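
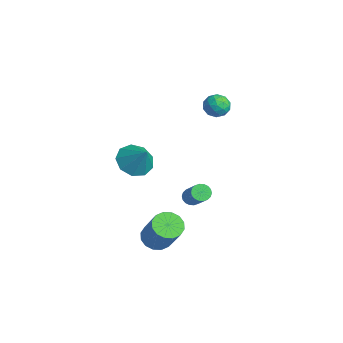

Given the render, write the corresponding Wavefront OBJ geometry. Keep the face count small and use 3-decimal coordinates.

v 2.385 -2.514 1.608
v 3.06 -2.31 1.002
v 3.235 -2.286 2.632
v 2.737 -1.783 1.153
v 2.249 -1.598 1.518
v 1.825 -1.842 1.924
v 1.663 -2.4 2.183
v 1.839 -3.012 2.173
v 2.27 -3.39 1.898
v 2.755 -3.358 1.488
v 3.067 -2.932 1.134
v 1.406 -1.085 -4.788
v 2.048 -1.108 -5.247
v 3.236 -1.018 -3.592
v 2.594 -0.995 -3.132
v 1.961 -0.71 -5.207
v 3.15 -0.621 -3.551
v 1.726 -0.413 -5.054
v 2.914 -0.323 -3.398
v 1.404 -0.296 -4.83
v 2.593 -0.206 -3.174
v 1.083 -0.39 -4.594
v 2.272 -0.3 -2.939
v 0.849 -0.67 -4.411
v 2.037 -0.581 -2.755
v 0.764 -1.062 -4.328
v 1.952 -0.972 -2.673
v 0.85 -1.459 -4.369
v 2.039 -1.37 -2.713
v 1.086 -1.757 -4.522
v 2.274 -1.667 -2.866
v 1.407 -1.874 -4.746
v 2.596 -1.784 -3.09
v 1.728 -1.78 -4.981
v 2.917 -1.69 -3.326
v 1.963 -1.499 -5.165
v 3.151 -1.41 -3.509
v -2.534 4.276 0.97
v -2.176 4.095 0.366
v -3.404 3.545 0.674
v -3.046 3.364 0.07
v -2.791 3.159 0.718
v -2.254 3.611 0.9
v -3.326 4.029 0.14
v -2.789 4.481 0.322
v -2.666 3.942 -0.148
v -2.335 3.404 0.209
v -3.245 4.236 0.831
v -2.914 3.698 1.188
v -2.279 4.25 0.694
v -3.301 3.39 0.346
v -3.152 3.27 0.727
v -2.941 3.163 0.372
v -2.324 3.965 1.008
v -2.114 3.858 0.653
v -2.476 3.308 0.86
v -3.466 3.782 0.387
v -3.256 3.675 0.032
v -2.639 4.477 0.668
v -2.428 4.37 0.313
v -3.104 4.332 0.18
v -2.356 4.053 0.037
v -2.868 3.624 -0.137
v -3.032 4.015 -0.096
v -2.716 4.281 0.011
v -2.162 3.737 0.247
v -2.673 3.308 0.073
v -2.523 3.187 0.454
v -2.207 3.453 0.561
v -2.45 3.648 -0.055
v -2.907 4.332 0.967
v -3.418 3.903 0.793
v -3.373 4.187 0.479
v -3.057 4.453 0.586
v -2.712 4.016 1.177
v -3.224 3.587 1.003
v -2.864 3.359 1.029
v -2.548 3.625 1.136
v -3.13 3.992 1.095
v -1.084 1.795 -4.46
v -0.752 1.972 -4.804
v 0.476 1.921 -3.645
v 0.144 1.745 -3.3
v -0.833 2.162 -4.71
v 0.395 2.111 -3.55
v -0.964 2.28 -4.566
v 0.265 2.229 -3.407
v -1.118 2.301 -4.401
v 0.11 2.25 -3.242
v -1.266 2.222 -4.248
v -0.038 2.171 -3.089
v -1.378 2.059 -4.137
v -0.149 2.008 -2.977
v -1.432 1.844 -4.089
v -0.203 1.793 -2.93
v -1.416 1.619 -4.115
v -0.188 1.568 -2.956
v -1.335 1.429 -4.21
v -0.107 1.378 -3.05
v -1.205 1.311 -4.353
v 0.024 1.26 -3.194
v -1.05 1.29 -4.518
v 0.178 1.239 -3.359
v -0.902 1.369 -4.671
v 0.326 1.318 -3.512
v -0.791 1.532 -4.783
v 0.438 1.481 -3.623
v -0.737 1.747 -4.83
v 0.492 1.696 -3.671
f 2 1 4
f 2 4 3
f 4 1 5
f 4 5 3
f 5 1 6
f 5 6 3
f 6 1 7
f 6 7 3
f 7 1 8
f 7 8 3
f 8 1 9
f 8 9 3
f 9 1 10
f 9 10 3
f 10 1 11
f 10 11 3
f 11 1 2
f 11 2 3
f 13 12 16
f 13 16 14
f 14 16 17
f 14 17 15
f 16 12 18
f 16 18 17
f 17 18 19
f 17 19 15
f 18 12 20
f 18 20 19
f 19 20 21
f 19 21 15
f 20 12 22
f 20 22 21
f 21 22 23
f 21 23 15
f 22 12 24
f 22 24 23
f 23 24 25
f 23 25 15
f 24 12 26
f 24 26 25
f 25 26 27
f 25 27 15
f 26 12 28
f 26 28 27
f 27 28 29
f 27 29 15
f 28 12 30
f 28 30 29
f 29 30 31
f 29 31 15
f 30 12 32
f 30 32 31
f 31 32 33
f 31 33 15
f 32 12 34
f 32 34 33
f 33 34 35
f 33 35 15
f 34 12 36
f 34 36 35
f 35 36 37
f 35 37 15
f 36 12 13
f 36 13 37
f 37 13 14
f 37 14 15
f 38 75 54
f 75 49 78
f 54 78 43
f 75 78 54
f 38 54 50
f 54 43 55
f 50 55 39
f 54 55 50
f 38 50 59
f 50 39 60
f 59 60 45
f 50 60 59
f 38 59 71
f 59 45 74
f 71 74 48
f 59 74 71
f 38 71 75
f 71 48 79
f 75 79 49
f 71 79 75
f 39 55 66
f 55 43 69
f 66 69 47
f 55 69 66
f 43 78 56
f 78 49 77
f 56 77 42
f 78 77 56
f 49 79 76
f 79 48 72
f 76 72 40
f 79 72 76
f 48 74 73
f 74 45 61
f 73 61 44
f 74 61 73
f 45 60 65
f 60 39 62
f 65 62 46
f 60 62 65
f 41 67 53
f 67 47 68
f 53 68 42
f 67 68 53
f 41 53 51
f 53 42 52
f 51 52 40
f 53 52 51
f 41 51 58
f 51 40 57
f 58 57 44
f 51 57 58
f 41 58 63
f 58 44 64
f 63 64 46
f 58 64 63
f 41 63 67
f 63 46 70
f 67 70 47
f 63 70 67
f 42 68 56
f 68 47 69
f 56 69 43
f 68 69 56
f 40 52 76
f 52 42 77
f 76 77 49
f 52 77 76
f 44 57 73
f 57 40 72
f 73 72 48
f 57 72 73
f 46 64 65
f 64 44 61
f 65 61 45
f 64 61 65
f 47 70 66
f 70 46 62
f 66 62 39
f 70 62 66
f 81 80 84
f 81 84 82
f 82 84 85
f 82 85 83
f 84 80 86
f 84 86 85
f 85 86 87
f 85 87 83
f 86 80 88
f 86 88 87
f 87 88 89
f 87 89 83
f 88 80 90
f 88 90 89
f 89 90 91
f 89 91 83
f 90 80 92
f 90 92 91
f 91 92 93
f 91 93 83
f 92 80 94
f 92 94 93
f 93 94 95
f 93 95 83
f 94 80 96
f 94 96 95
f 95 96 97
f 95 97 83
f 96 80 98
f 96 98 97
f 97 98 99
f 97 99 83
f 98 80 100
f 98 100 99
f 99 100 101
f 99 101 83
f 100 80 102
f 100 102 101
f 101 102 103
f 101 103 83
f 102 80 104
f 102 104 103
f 103 104 105
f 103 105 83
f 104 80 106
f 104 106 105
f 105 106 107
f 105 107 83
f 106 80 108
f 106 108 107
f 107 108 109
f 107 109 83
f 108 80 81
f 108 81 109
f 109 81 82
f 109 82 83



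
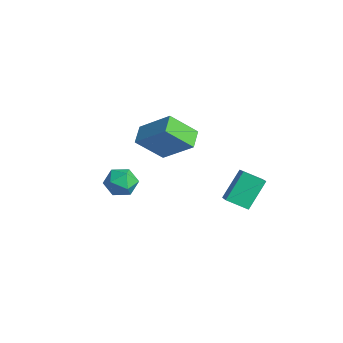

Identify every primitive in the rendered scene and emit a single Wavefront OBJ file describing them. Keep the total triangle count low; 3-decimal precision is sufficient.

v 2.303 -1.821 0.91
v 3.048 -2.232 0.675
v 2.132 -2.748 1.985
v 2.877 -3.159 1.75
v 2.911 -2.346 2.093
v 3.017 -1.773 1.429
v 2.163 -3.207 1.231
v 2.269 -2.634 0.567
v 2.962 -3.089 0.873
v 3.424 -2.556 1.406
v 1.756 -2.424 1.254
v 2.218 -1.891 1.787
v 3.513 3.534 -1.834
v 2.863 2.666 -1.298
v 3.101 4.684 -0.471
v 2.45 3.816 0.065
v 4.57 3.144 -1.185
v 3.919 2.276 -0.649
v 4.157 4.294 0.178
v 3.507 3.426 0.714
v -0.543 1.484 0.924
v -0.932 0.184 2.196
v 0.892 2.383 2.281
v 0.503 1.083 3.553
v 0.257 0.837 0.507
v -0.132 -0.463 1.779
v 1.692 1.736 1.864
v 1.303 0.436 3.136
f 1 12 6
f 1 6 2
f 1 2 8
f 1 8 11
f 1 11 12
f 2 6 10
f 6 12 5
f 12 11 3
f 11 8 7
f 8 2 9
f 4 10 5
f 4 5 3
f 4 3 7
f 4 7 9
f 4 9 10
f 5 10 6
f 3 5 12
f 7 3 11
f 9 7 8
f 10 9 2
f 14 16 13
f 17 14 13
f 13 16 15
f 15 17 13
f 14 20 16
f 18 14 17
f 18 20 14
f 16 20 15
f 19 17 15
f 15 20 19
f 19 18 17
f 20 18 19
f 22 24 21
f 25 22 21
f 21 24 23
f 23 25 21
f 22 28 24
f 26 22 25
f 26 28 22
f 24 28 23
f 27 25 23
f 23 28 27
f 27 26 25
f 28 26 27



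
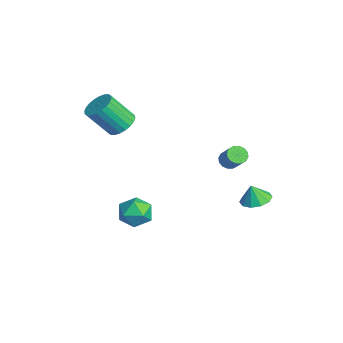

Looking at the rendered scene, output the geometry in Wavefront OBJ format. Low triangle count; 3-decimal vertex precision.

v -2.954 -2.64 0.76
v -2.554 -3.305 0.303
v -2.766 -4.504 1.864
v -3.166 -3.84 2.32
v -2.278 -3.152 0.458
v -2.49 -4.352 2.019
v -2.105 -2.922 0.658
v -2.317 -4.121 2.219
v -2.062 -2.648 0.874
v -2.273 -3.848 2.435
v -2.154 -2.374 1.073
v -2.365 -3.573 2.634
v -2.368 -2.14 1.224
v -2.579 -3.339 2.785
v -2.671 -1.982 1.304
v -2.883 -3.182 2.865
v -3.017 -1.924 1.301
v -3.229 -3.124 2.862
v -3.354 -1.976 1.216
v -3.566 -3.175 2.777
v -3.63 -2.128 1.061
v -3.842 -3.328 2.622
v -3.803 -2.359 0.861
v -4.015 -3.558 2.422
v -3.847 -2.632 0.645
v -4.058 -3.832 2.206
v -3.755 -2.907 0.446
v -3.966 -4.106 2.007
v -3.541 -3.141 0.295
v -3.752 -4.34 1.856
v -3.237 -3.298 0.215
v -3.449 -4.498 1.776
v -2.891 -3.356 0.218
v -3.103 -4.556 1.779
v -0.606 2.506 -1.377
v -0.189 2.598 -1.785
v 0.703 2.785 -0.83
v 0.286 2.694 -0.423
v -0.307 2.874 -1.729
v 0.585 3.061 -0.774
v -0.505 3.051 -1.579
v 0.387 3.239 -0.624
v -0.73 3.083 -1.375
v 0.162 3.271 -0.42
v -0.922 2.96 -1.172
v -0.03 3.148 -0.217
v -1.029 2.715 -1.023
v -0.137 2.903 -0.068
v -1.023 2.415 -0.97
v -0.131 2.602 -0.015
v -0.905 2.139 -1.026
v -0.013 2.326 -0.071
v -0.707 1.961 -1.176
v 0.185 2.149 -0.221
v -0.482 1.929 -1.38
v 0.41 2.117 -0.425
v -0.29 2.052 -1.583
v 0.602 2.24 -0.628
v -0.183 2.297 -1.732
v 0.709 2.485 -0.777
v 3.66 2.637 -1.553
v 4.36 2.159 -1.618
v 3.58 2.383 -0.547
v 4.507 2.645 -1.484
v 4.33 3.128 -1.376
v 3.898 3.423 -1.335
v 3.374 3.418 -1.378
v 2.96 3.115 -1.487
v 2.812 2.629 -1.622
v 2.989 2.146 -1.73
v 3.421 1.85 -1.77
v 3.945 1.855 -1.727
v 0.817 -2.036 -3.065
v 1.599 -2.658 -3.269
v -0.199 -3.042 -3.891
v 0.583 -3.664 -4.095
v 0.235 -3.579 -3.14
v 0.863 -2.958 -2.63
v 0.537 -2.742 -4.53
v 1.165 -2.121 -4.02
v 1.426 -3.095 -4.175
v 1.239 -3.612 -3.316
v 0.161 -2.088 -3.844
v -0.026 -2.605 -2.985
f 2 1 5
f 2 5 3
f 3 5 6
f 3 6 4
f 5 1 7
f 5 7 6
f 6 7 8
f 6 8 4
f 7 1 9
f 7 9 8
f 8 9 10
f 8 10 4
f 9 1 11
f 9 11 10
f 10 11 12
f 10 12 4
f 11 1 13
f 11 13 12
f 12 13 14
f 12 14 4
f 13 1 15
f 13 15 14
f 14 15 16
f 14 16 4
f 15 1 17
f 15 17 16
f 16 17 18
f 16 18 4
f 17 1 19
f 17 19 18
f 18 19 20
f 18 20 4
f 19 1 21
f 19 21 20
f 20 21 22
f 20 22 4
f 21 1 23
f 21 23 22
f 22 23 24
f 22 24 4
f 23 1 25
f 23 25 24
f 24 25 26
f 24 26 4
f 25 1 27
f 25 27 26
f 26 27 28
f 26 28 4
f 27 1 29
f 27 29 28
f 28 29 30
f 28 30 4
f 29 1 31
f 29 31 30
f 30 31 32
f 30 32 4
f 31 1 33
f 31 33 32
f 32 33 34
f 32 34 4
f 33 1 2
f 33 2 34
f 34 2 3
f 34 3 4
f 36 35 39
f 36 39 37
f 37 39 40
f 37 40 38
f 39 35 41
f 39 41 40
f 40 41 42
f 40 42 38
f 41 35 43
f 41 43 42
f 42 43 44
f 42 44 38
f 43 35 45
f 43 45 44
f 44 45 46
f 44 46 38
f 45 35 47
f 45 47 46
f 46 47 48
f 46 48 38
f 47 35 49
f 47 49 48
f 48 49 50
f 48 50 38
f 49 35 51
f 49 51 50
f 50 51 52
f 50 52 38
f 51 35 53
f 51 53 52
f 52 53 54
f 52 54 38
f 53 35 55
f 53 55 54
f 54 55 56
f 54 56 38
f 55 35 57
f 55 57 56
f 56 57 58
f 56 58 38
f 57 35 59
f 57 59 58
f 58 59 60
f 58 60 38
f 59 35 36
f 59 36 60
f 60 36 37
f 60 37 38
f 62 61 64
f 62 64 63
f 64 61 65
f 64 65 63
f 65 61 66
f 65 66 63
f 66 61 67
f 66 67 63
f 67 61 68
f 67 68 63
f 68 61 69
f 68 69 63
f 69 61 70
f 69 70 63
f 70 61 71
f 70 71 63
f 71 61 72
f 71 72 63
f 72 61 62
f 72 62 63
f 73 84 78
f 73 78 74
f 73 74 80
f 73 80 83
f 73 83 84
f 74 78 82
f 78 84 77
f 84 83 75
f 83 80 79
f 80 74 81
f 76 82 77
f 76 77 75
f 76 75 79
f 76 79 81
f 76 81 82
f 77 82 78
f 75 77 84
f 79 75 83
f 81 79 80
f 82 81 74



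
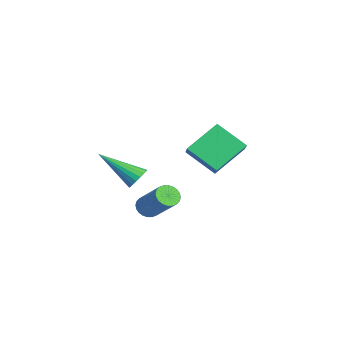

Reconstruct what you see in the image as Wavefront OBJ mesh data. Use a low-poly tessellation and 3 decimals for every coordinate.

v -1.811 1.54 -2.126
v -2.416 3.066 -0.949
v -0.902 2.735 -3.208
v -1.508 4.261 -2.031
v -0.772 1.399 -1.409
v -1.378 2.925 -0.232
v 0.136 2.594 -2.491
v -0.469 4.12 -1.314
v 2.765 -1.045 -3.147
v 3.204 -1.144 -3.543
v 4.535 -0.494 -2.229
v 4.095 -0.395 -1.833
v 3.146 -0.923 -3.594
v 4.477 -0.273 -2.279
v 3.03 -0.72 -3.576
v 4.361 -0.071 -2.262
v 2.874 -0.567 -3.494
v 4.204 0.082 -2.179
v 2.701 -0.487 -3.358
v 4.031 0.163 -2.044
v 2.537 -0.491 -3.19
v 3.868 0.158 -1.876
v 2.408 -0.58 -3.016
v 3.739 0.07 -1.702
v 2.334 -0.74 -2.862
v 3.665 -0.09 -1.548
v 2.325 -0.946 -2.751
v 3.656 -0.296 -1.437
v 2.383 -1.167 -2.701
v 3.714 -0.517 -1.386
v 2.499 -1.369 -2.718
v 3.83 -0.72 -1.404
v 2.656 -1.522 -2.801
v 3.986 -0.873 -1.486
v 2.829 -1.603 -2.936
v 4.159 -0.953 -1.622
v 2.992 -1.598 -3.104
v 4.323 -0.949 -1.79
v 3.121 -1.51 -3.278
v 4.452 -0.86 -1.964
v 3.195 -1.35 -3.432
v 4.526 -0.7 -2.118
v 3.652 -1.611 -0.923
v 4.162 -1.938 -0.992
v 2.808 -3.189 0.323
v 4.214 -1.791 -0.77
v 4.155 -1.608 -0.578
v 3.996 -1.426 -0.455
v 3.769 -1.28 -0.424
v 3.519 -1.2 -0.492
v 3.295 -1.201 -0.646
v 3.141 -1.284 -0.854
v 3.089 -1.431 -1.076
v 3.148 -1.614 -1.268
v 3.307 -1.797 -1.391
v 3.534 -1.942 -1.422
v 3.785 -2.022 -1.353
v 4.009 -2.021 -1.2
f 2 4 1
f 5 2 1
f 1 4 3
f 3 5 1
f 2 8 4
f 6 2 5
f 6 8 2
f 4 8 3
f 7 5 3
f 3 8 7
f 7 6 5
f 8 6 7
f 10 9 13
f 10 13 11
f 11 13 14
f 11 14 12
f 13 9 15
f 13 15 14
f 14 15 16
f 14 16 12
f 15 9 17
f 15 17 16
f 16 17 18
f 16 18 12
f 17 9 19
f 17 19 18
f 18 19 20
f 18 20 12
f 19 9 21
f 19 21 20
f 20 21 22
f 20 22 12
f 21 9 23
f 21 23 22
f 22 23 24
f 22 24 12
f 23 9 25
f 23 25 24
f 24 25 26
f 24 26 12
f 25 9 27
f 25 27 26
f 26 27 28
f 26 28 12
f 27 9 29
f 27 29 28
f 28 29 30
f 28 30 12
f 29 9 31
f 29 31 30
f 30 31 32
f 30 32 12
f 31 9 33
f 31 33 32
f 32 33 34
f 32 34 12
f 33 9 35
f 33 35 34
f 34 35 36
f 34 36 12
f 35 9 37
f 35 37 36
f 36 37 38
f 36 38 12
f 37 9 39
f 37 39 38
f 38 39 40
f 38 40 12
f 39 9 41
f 39 41 40
f 40 41 42
f 40 42 12
f 41 9 10
f 41 10 42
f 42 10 11
f 42 11 12
f 44 43 46
f 44 46 45
f 46 43 47
f 46 47 45
f 47 43 48
f 47 48 45
f 48 43 49
f 48 49 45
f 49 43 50
f 49 50 45
f 50 43 51
f 50 51 45
f 51 43 52
f 51 52 45
f 52 43 53
f 52 53 45
f 53 43 54
f 53 54 45
f 54 43 55
f 54 55 45
f 55 43 56
f 55 56 45
f 56 43 57
f 56 57 45
f 57 43 58
f 57 58 45
f 58 43 44
f 58 44 45



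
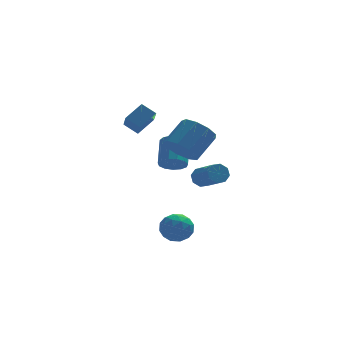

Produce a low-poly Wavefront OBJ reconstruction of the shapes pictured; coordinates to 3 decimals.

v -4.323 0.665 3.292
v -3.338 1.208 4.091
v -4.249 1.926 2.343
v -3.263 2.469 3.141
v -3.597 0.191 2.719
v -2.611 0.734 3.517
v -3.522 1.452 1.769
v -2.537 1.995 2.568
v -0.493 -1.602 -0.574
v 0.136 -1.516 -0.819
v 0.721 -3.152 0.11
v 0.093 -3.238 0.354
v 0.067 -1.28 -0.36
v 0.652 -2.916 0.569
v -0.33 -1.233 -0.027
v 0.255 -2.869 0.902
v -0.822 -1.402 -0.014
v -0.237 -3.038 0.915
v -1.121 -1.688 -0.33
v -0.536 -3.324 0.599
v -1.052 -1.924 -0.789
v -0.467 -3.56 0.14
v -0.655 -1.971 -1.122
v -0.07 -3.607 -0.193
v -0.163 -1.802 -1.135
v 0.422 -3.438 -0.206
v -2.161 -4.342 2.617
v -1.322 -4.546 1.953
v -0.179 -3.703 3.139
v -1.019 -3.498 3.803
v -1.628 -3.889 1.781
v -0.486 -3.046 2.967
v -2.184 -3.443 2
v -1.042 -2.6 3.186
v -2.73 -3.418 2.508
v -1.587 -2.575 3.694
v -3.009 -3.825 3.067
v -1.867 -2.982 4.253
v -2.892 -4.474 3.415
v -1.749 -3.63 4.601
v -2.433 -5.061 3.39
v -1.29 -4.217 4.576
v -1.847 -5.311 3.003
v -0.704 -4.468 4.189
v -1.408 -5.108 2.436
v -0.265 -4.265 3.621
v -1.844 -2.8 -4.379
v -1.237 -2.975 -3.593
v -3.103 -3.425 -3.547
v -2.496 -3.6 -2.761
v -2.73 -2.652 -3.015
v -1.953 -2.266 -3.53
v -2.387 -4.134 -3.61
v -1.61 -3.748 -4.125
v -1.573 -3.8 -3.117
v -1.785 -2.884 -2.75
v -2.555 -3.516 -4.39
v -2.767 -2.6 -4.023
v -1.43 -2.832 -4.059
v -2.91 -3.568 -3.081
v -3.048 -3.01 -3.231
v -2.691 -3.114 -2.768
v -1.851 -2.416 -4.022
v -1.494 -2.519 -3.56
v -2.372 -2.329 -3.22
v -2.846 -3.881 -3.58
v -2.489 -3.984 -3.118
v -1.649 -3.286 -4.372
v -1.292 -3.39 -3.909
v -1.968 -4.071 -3.92
v -1.27 -3.42 -3.317
v -2.01 -3.788 -2.828
v -1.947 -4.102 -3.328
v -1.489 -3.874 -3.63
v -1.395 -2.882 -3.101
v -2.135 -3.25 -2.612
v -2.273 -2.692 -2.762
v -1.816 -2.465 -3.064
v -1.592 -3.367 -2.822
v -2.205 -3.15 -4.528
v -2.945 -3.518 -4.039
v -2.524 -3.935 -4.076
v -2.067 -3.708 -4.378
v -2.33 -2.612 -4.312
v -3.07 -2.98 -3.823
v -2.851 -2.526 -3.51
v -2.393 -2.298 -3.812
v -2.748 -3.033 -4.318
v -1.554 1.493 -0.754
v -0.989 1 -0.354
v -0.641 2.394 0.874
v -1.206 2.887 0.474
v -0.746 1.237 -0.692
v -0.398 2.63 0.536
v -0.759 1.555 -1.049
v -0.411 2.949 0.179
v -1.025 1.854 -1.313
v -0.677 3.248 -0.085
v -1.459 2.038 -1.399
v -1.111 3.432 -0.171
v -1.922 2.049 -1.281
v -1.575 3.443 -0.053
v -2.269 1.884 -0.995
v -1.921 3.278 0.233
v -2.389 1.594 -0.633
v -2.041 2.988 0.596
v -2.244 1.273 -0.309
v -1.896 2.667 0.919
v -1.879 1.021 -0.126
v -1.531 2.415 1.102
v -1.412 0.919 -0.143
v -1.064 2.313 1.085
f 2 4 1
f 5 2 1
f 1 4 3
f 3 5 1
f 2 8 4
f 6 2 5
f 6 8 2
f 4 8 3
f 7 5 3
f 3 8 7
f 7 6 5
f 8 6 7
f 10 9 13
f 10 13 11
f 11 13 14
f 11 14 12
f 13 9 15
f 13 15 14
f 14 15 16
f 14 16 12
f 15 9 17
f 15 17 16
f 16 17 18
f 16 18 12
f 17 9 19
f 17 19 18
f 18 19 20
f 18 20 12
f 19 9 21
f 19 21 20
f 20 21 22
f 20 22 12
f 21 9 23
f 21 23 22
f 22 23 24
f 22 24 12
f 23 9 25
f 23 25 24
f 24 25 26
f 24 26 12
f 25 9 10
f 25 10 26
f 26 10 11
f 26 11 12
f 28 27 31
f 28 31 29
f 29 31 32
f 29 32 30
f 31 27 33
f 31 33 32
f 32 33 34
f 32 34 30
f 33 27 35
f 33 35 34
f 34 35 36
f 34 36 30
f 35 27 37
f 35 37 36
f 36 37 38
f 36 38 30
f 37 27 39
f 37 39 38
f 38 39 40
f 38 40 30
f 39 27 41
f 39 41 40
f 40 41 42
f 40 42 30
f 41 27 43
f 41 43 42
f 42 43 44
f 42 44 30
f 43 27 45
f 43 45 44
f 44 45 46
f 44 46 30
f 45 27 28
f 45 28 46
f 46 28 29
f 46 29 30
f 47 84 63
f 84 58 87
f 63 87 52
f 84 87 63
f 47 63 59
f 63 52 64
f 59 64 48
f 63 64 59
f 47 59 68
f 59 48 69
f 68 69 54
f 59 69 68
f 47 68 80
f 68 54 83
f 80 83 57
f 68 83 80
f 47 80 84
f 80 57 88
f 84 88 58
f 80 88 84
f 48 64 75
f 64 52 78
f 75 78 56
f 64 78 75
f 52 87 65
f 87 58 86
f 65 86 51
f 87 86 65
f 58 88 85
f 88 57 81
f 85 81 49
f 88 81 85
f 57 83 82
f 83 54 70
f 82 70 53
f 83 70 82
f 54 69 74
f 69 48 71
f 74 71 55
f 69 71 74
f 50 76 62
f 76 56 77
f 62 77 51
f 76 77 62
f 50 62 60
f 62 51 61
f 60 61 49
f 62 61 60
f 50 60 67
f 60 49 66
f 67 66 53
f 60 66 67
f 50 67 72
f 67 53 73
f 72 73 55
f 67 73 72
f 50 72 76
f 72 55 79
f 76 79 56
f 72 79 76
f 51 77 65
f 77 56 78
f 65 78 52
f 77 78 65
f 49 61 85
f 61 51 86
f 85 86 58
f 61 86 85
f 53 66 82
f 66 49 81
f 82 81 57
f 66 81 82
f 55 73 74
f 73 53 70
f 74 70 54
f 73 70 74
f 56 79 75
f 79 55 71
f 75 71 48
f 79 71 75
f 90 89 93
f 90 93 91
f 91 93 94
f 91 94 92
f 93 89 95
f 93 95 94
f 94 95 96
f 94 96 92
f 95 89 97
f 95 97 96
f 96 97 98
f 96 98 92
f 97 89 99
f 97 99 98
f 98 99 100
f 98 100 92
f 99 89 101
f 99 101 100
f 100 101 102
f 100 102 92
f 101 89 103
f 101 103 102
f 102 103 104
f 102 104 92
f 103 89 105
f 103 105 104
f 104 105 106
f 104 106 92
f 105 89 107
f 105 107 106
f 106 107 108
f 106 108 92
f 107 89 109
f 107 109 108
f 108 109 110
f 108 110 92
f 109 89 111
f 109 111 110
f 110 111 112
f 110 112 92
f 111 89 90
f 111 90 112
f 112 90 91
f 112 91 92



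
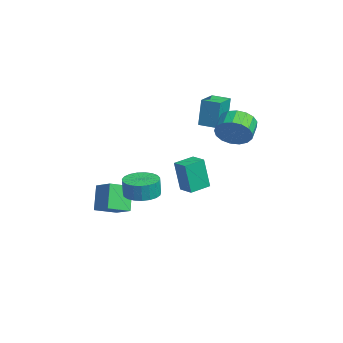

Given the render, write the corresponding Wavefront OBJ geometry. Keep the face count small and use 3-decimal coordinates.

v 1.293 0.61 -0.243
v 1.188 0.305 1.64
v 0.811 1.731 -0.088
v 0.706 1.426 1.795
v 2.174 0.974 -0.135
v 2.069 0.669 1.748
v 1.692 2.095 0.02
v 1.587 1.79 1.903
v 1.711 3.314 3.693
v 2.256 3.577 4.514
v 1.334 4.069 4.969
v 0.789 3.806 4.147
v 2.31 3.956 4.212
v 1.387 4.448 4.667
v 2.226 4.189 3.791
v 1.304 4.681 4.246
v 2.025 4.221 3.347
v 1.102 4.713 3.802
v 1.751 4.046 2.983
v 0.829 4.537 3.438
v 1.469 3.702 2.781
v 0.546 4.194 3.236
v 1.242 3.27 2.788
v 0.319 3.762 3.243
v 1.122 2.848 3.002
v 0.2 3.34 3.457
v 1.138 2.533 3.375
v 0.215 3.025 3.829
v 1.285 2.396 3.82
v 0.362 2.888 4.275
v 1.529 2.47 4.236
v 0.607 2.962 4.691
v 1.815 2.737 4.528
v 0.893 3.229 4.982
v 2.078 3.137 4.628
v 1.155 3.629 5.083
v -1.783 2.306 3.047
v -1.87 2.489 4.815
v -2.914 3.168 2.901
v -3.002 3.352 4.67
v -1.118 3.168 2.99
v -1.206 3.352 4.759
v -2.25 4.031 2.845
v -2.337 4.214 4.613
v 2.403 -1.64 0.157
v 3.187 -2.206 0.085
v 3.242 -2.266 1.152
v 2.457 -1.7 1.223
v 3.35 -1.838 0.097
v 3.405 -1.897 1.164
v 3.35 -1.435 0.119
v 3.405 -1.494 1.186
v 3.186 -1.068 0.148
v 3.24 -1.127 1.215
v 2.886 -0.8 0.178
v 2.941 -0.859 1.245
v 2.503 -0.677 0.205
v 2.557 -0.736 1.272
v 2.102 -0.721 0.223
v 2.157 -0.78 1.29
v 1.753 -0.923 0.23
v 1.808 -0.983 1.297
v 1.517 -1.25 0.224
v 1.572 -1.309 1.291
v 1.434 -1.644 0.206
v 1.489 -1.704 1.273
v 1.518 -2.038 0.18
v 1.573 -2.097 1.247
v 1.755 -2.363 0.15
v 1.81 -2.422 1.217
v 2.105 -2.563 0.121
v 2.159 -2.622 1.188
v 2.505 -2.603 0.098
v 2.56 -2.662 1.165
v 2.888 -2.477 0.085
v 2.943 -2.536 1.152
v -2.749 -3.2 -3.204
v -3.638 -2.9 -1.775
v -3.118 -1.902 -3.706
v -4.007 -1.602 -2.277
v -1.633 -2.658 -2.623
v -2.522 -2.358 -1.194
v -2.002 -1.36 -3.125
v -2.891 -1.06 -1.696
f 2 4 1
f 5 2 1
f 1 4 3
f 3 5 1
f 2 8 4
f 6 2 5
f 6 8 2
f 4 8 3
f 7 5 3
f 3 8 7
f 7 6 5
f 8 6 7
f 10 9 13
f 10 13 11
f 11 13 14
f 11 14 12
f 13 9 15
f 13 15 14
f 14 15 16
f 14 16 12
f 15 9 17
f 15 17 16
f 16 17 18
f 16 18 12
f 17 9 19
f 17 19 18
f 18 19 20
f 18 20 12
f 19 9 21
f 19 21 20
f 20 21 22
f 20 22 12
f 21 9 23
f 21 23 22
f 22 23 24
f 22 24 12
f 23 9 25
f 23 25 24
f 24 25 26
f 24 26 12
f 25 9 27
f 25 27 26
f 26 27 28
f 26 28 12
f 27 9 29
f 27 29 28
f 28 29 30
f 28 30 12
f 29 9 31
f 29 31 30
f 30 31 32
f 30 32 12
f 31 9 33
f 31 33 32
f 32 33 34
f 32 34 12
f 33 9 35
f 33 35 34
f 34 35 36
f 34 36 12
f 35 9 10
f 35 10 36
f 36 10 11
f 36 11 12
f 38 40 37
f 41 38 37
f 37 40 39
f 39 41 37
f 38 44 40
f 42 38 41
f 42 44 38
f 40 44 39
f 43 41 39
f 39 44 43
f 43 42 41
f 44 42 43
f 46 45 49
f 46 49 47
f 47 49 50
f 47 50 48
f 49 45 51
f 49 51 50
f 50 51 52
f 50 52 48
f 51 45 53
f 51 53 52
f 52 53 54
f 52 54 48
f 53 45 55
f 53 55 54
f 54 55 56
f 54 56 48
f 55 45 57
f 55 57 56
f 56 57 58
f 56 58 48
f 57 45 59
f 57 59 58
f 58 59 60
f 58 60 48
f 59 45 61
f 59 61 60
f 60 61 62
f 60 62 48
f 61 45 63
f 61 63 62
f 62 63 64
f 62 64 48
f 63 45 65
f 63 65 64
f 64 65 66
f 64 66 48
f 65 45 67
f 65 67 66
f 66 67 68
f 66 68 48
f 67 45 69
f 67 69 68
f 68 69 70
f 68 70 48
f 69 45 71
f 69 71 70
f 70 71 72
f 70 72 48
f 71 45 73
f 71 73 72
f 72 73 74
f 72 74 48
f 73 45 75
f 73 75 74
f 74 75 76
f 74 76 48
f 75 45 46
f 75 46 76
f 76 46 47
f 76 47 48
f 78 80 77
f 81 78 77
f 77 80 79
f 79 81 77
f 78 84 80
f 82 78 81
f 82 84 78
f 80 84 79
f 83 81 79
f 79 84 83
f 83 82 81
f 84 82 83



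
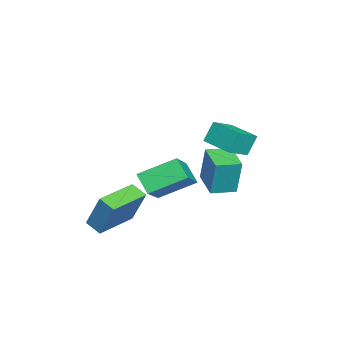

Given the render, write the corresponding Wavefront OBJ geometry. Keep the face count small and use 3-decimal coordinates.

v 0.167 0.314 1.569
v -0.204 0.667 2.553
v -0.767 0.965 0.983
v -1.138 1.318 1.968
v 1.098 1.562 1.472
v 0.727 1.915 2.457
v 0.164 2.213 0.887
v -0.207 2.566 1.871
v -2.991 -2.826 -2.811
v -1.254 -2.928 -1.582
v -3.527 -1.122 -1.912
v -1.789 -1.224 -0.684
v -2.371 -2.196 -3.636
v -0.633 -2.298 -2.408
v -2.906 -0.492 -2.738
v -1.169 -0.594 -1.509
v -1.121 -3.727 -3.745
v -0.702 -3.002 -1.929
v -0.727 -3.021 -4.118
v -0.308 -2.296 -2.302
v 0.728 -4.764 -3.758
v 1.147 -4.039 -1.942
v 1.122 -4.058 -4.131
v 1.541 -3.333 -2.315
v -0.847 -0.008 -1.215
v -0.665 0.248 0.598
v -1.407 1.038 -1.306
v -1.226 1.294 0.506
v 0.486 0.686 -1.446
v 0.667 0.942 0.366
v -0.075 1.732 -1.538
v 0.107 1.988 0.275
f 2 4 1
f 5 2 1
f 1 4 3
f 3 5 1
f 2 8 4
f 6 2 5
f 6 8 2
f 4 8 3
f 7 5 3
f 3 8 7
f 7 6 5
f 8 6 7
f 10 12 9
f 13 10 9
f 9 12 11
f 11 13 9
f 10 16 12
f 14 10 13
f 14 16 10
f 12 16 11
f 15 13 11
f 11 16 15
f 15 14 13
f 16 14 15
f 18 20 17
f 21 18 17
f 17 20 19
f 19 21 17
f 18 24 20
f 22 18 21
f 22 24 18
f 20 24 19
f 23 21 19
f 19 24 23
f 23 22 21
f 24 22 23
f 26 28 25
f 29 26 25
f 25 28 27
f 27 29 25
f 26 32 28
f 30 26 29
f 30 32 26
f 28 32 27
f 31 29 27
f 27 32 31
f 31 30 29
f 32 30 31



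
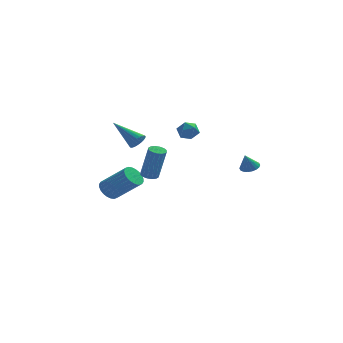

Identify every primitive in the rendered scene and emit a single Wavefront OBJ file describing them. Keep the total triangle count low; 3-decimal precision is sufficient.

v -2.64 -0.279 0.559
v -2.254 -0.198 1.011
v -4.12 0.639 1.661
v -2.223 -0.001 0.888
v -2.255 0.154 0.715
v -2.347 0.243 0.519
v -2.483 0.252 0.329
v -2.643 0.181 0.173
v -2.802 0.039 0.077
v -2.937 -0.151 0.054
v -3.027 -0.36 0.108
v -3.058 -0.557 0.23
v -3.025 -0.712 0.403
v -2.934 -0.8 0.599
v -2.798 -0.81 0.79
v -2.638 -0.738 0.945
v -2.478 -0.597 1.041
v -2.344 -0.407 1.065
v -1.704 -3.612 -0.735
v -1.313 -3.929 -0.866
v -0.846 -4.185 1.144
v -1.236 -3.868 1.275
v -1.204 -3.683 -0.86
v -0.737 -3.939 1.15
v -1.229 -3.418 -0.821
v -0.762 -3.674 1.19
v -1.381 -3.205 -0.758
v -0.914 -3.461 1.252
v -1.619 -3.101 -0.69
v -1.152 -3.357 1.321
v -1.881 -3.134 -0.633
v -1.413 -3.39 1.377
v -2.094 -3.295 -0.604
v -1.627 -3.551 1.406
v -2.203 -3.541 -0.61
v -1.736 -3.797 1.4
v -2.178 -3.806 -0.65
v -1.711 -4.062 1.361
v -2.026 -4.019 -0.712
v -1.559 -4.275 1.298
v -1.788 -4.123 -0.781
v -1.321 -4.379 1.23
v -1.527 -4.09 -0.837
v -1.059 -4.346 1.173
v -0.114 -0.975 1.476
v 0.531 -0.793 1.657
v -0.011 -1.927 2.063
v 0.634 -1.745 2.244
v 0.091 -1.395 2.497
v 0.027 -0.807 2.134
v 0.493 -1.913 1.586
v 0.429 -1.325 1.223
v 0.906 -1.373 1.725
v 0.657 -1.053 2.288
v -0.137 -1.667 1.432
v -0.386 -1.347 1.995
v 3.665 -0.287 -1.219
v 4.245 -0.313 -1.067
v 3.395 -0.593 -0.241
v 4.179 -0.061 -1.006
v 4.011 0.146 -0.988
v 3.774 0.267 -1.016
v 3.516 0.278 -1.084
v 3.288 0.177 -1.178
v 3.134 -0.015 -1.281
v 3.086 -0.262 -1.372
v 3.152 -0.513 -1.432
v 3.32 -0.72 -1.45
v 3.556 -0.841 -1.422
v 3.814 -0.852 -1.355
v 4.043 -0.752 -1.26
v 4.197 -0.559 -1.157
v -4.663 2.884 -4.543
v -4.26 3.51 -4.741
v -2.714 2.961 -3.336
v -3.117 2.336 -3.137
v -4.427 3.617 -4.516
v -2.882 3.068 -3.11
v -4.63 3.612 -4.294
v -3.084 3.064 -2.889
v -4.838 3.497 -4.111
v -3.292 2.949 -2.705
v -5.02 3.288 -3.993
v -3.474 2.74 -2.587
v -5.146 3.018 -3.958
v -3.6 2.47 -2.553
v -5.2 2.728 -4.013
v -3.654 2.179 -2.608
v -5.171 2.461 -4.149
v -3.625 1.912 -2.743
v -5.066 2.259 -4.344
v -3.52 1.71 -2.939
v -4.898 2.152 -4.57
v -3.353 1.603 -3.164
v -4.696 2.156 -4.791
v -3.15 1.608 -3.386
v -4.488 2.271 -4.975
v -2.942 1.723 -3.569
v -4.306 2.48 -5.093
v -2.76 1.932 -3.687
v -4.18 2.75 -5.127
v -2.634 2.202 -3.722
v -4.126 3.041 -5.072
v -2.58 2.492 -3.667
v -4.155 3.308 -4.937
v -2.609 2.759 -3.531
f 2 1 4
f 2 4 3
f 4 1 5
f 4 5 3
f 5 1 6
f 5 6 3
f 6 1 7
f 6 7 3
f 7 1 8
f 7 8 3
f 8 1 9
f 8 9 3
f 9 1 10
f 9 10 3
f 10 1 11
f 10 11 3
f 11 1 12
f 11 12 3
f 12 1 13
f 12 13 3
f 13 1 14
f 13 14 3
f 14 1 15
f 14 15 3
f 15 1 16
f 15 16 3
f 16 1 17
f 16 17 3
f 17 1 18
f 17 18 3
f 18 1 2
f 18 2 3
f 20 19 23
f 20 23 21
f 21 23 24
f 21 24 22
f 23 19 25
f 23 25 24
f 24 25 26
f 24 26 22
f 25 19 27
f 25 27 26
f 26 27 28
f 26 28 22
f 27 19 29
f 27 29 28
f 28 29 30
f 28 30 22
f 29 19 31
f 29 31 30
f 30 31 32
f 30 32 22
f 31 19 33
f 31 33 32
f 32 33 34
f 32 34 22
f 33 19 35
f 33 35 34
f 34 35 36
f 34 36 22
f 35 19 37
f 35 37 36
f 36 37 38
f 36 38 22
f 37 19 39
f 37 39 38
f 38 39 40
f 38 40 22
f 39 19 41
f 39 41 40
f 40 41 42
f 40 42 22
f 41 19 43
f 41 43 42
f 42 43 44
f 42 44 22
f 43 19 20
f 43 20 44
f 44 20 21
f 44 21 22
f 45 56 50
f 45 50 46
f 45 46 52
f 45 52 55
f 45 55 56
f 46 50 54
f 50 56 49
f 56 55 47
f 55 52 51
f 52 46 53
f 48 54 49
f 48 49 47
f 48 47 51
f 48 51 53
f 48 53 54
f 49 54 50
f 47 49 56
f 51 47 55
f 53 51 52
f 54 53 46
f 58 57 60
f 58 60 59
f 60 57 61
f 60 61 59
f 61 57 62
f 61 62 59
f 62 57 63
f 62 63 59
f 63 57 64
f 63 64 59
f 64 57 65
f 64 65 59
f 65 57 66
f 65 66 59
f 66 57 67
f 66 67 59
f 67 57 68
f 67 68 59
f 68 57 69
f 68 69 59
f 69 57 70
f 69 70 59
f 70 57 71
f 70 71 59
f 71 57 72
f 71 72 59
f 72 57 58
f 72 58 59
f 74 73 77
f 74 77 75
f 75 77 78
f 75 78 76
f 77 73 79
f 77 79 78
f 78 79 80
f 78 80 76
f 79 73 81
f 79 81 80
f 80 81 82
f 80 82 76
f 81 73 83
f 81 83 82
f 82 83 84
f 82 84 76
f 83 73 85
f 83 85 84
f 84 85 86
f 84 86 76
f 85 73 87
f 85 87 86
f 86 87 88
f 86 88 76
f 87 73 89
f 87 89 88
f 88 89 90
f 88 90 76
f 89 73 91
f 89 91 90
f 90 91 92
f 90 92 76
f 91 73 93
f 91 93 92
f 92 93 94
f 92 94 76
f 93 73 95
f 93 95 94
f 94 95 96
f 94 96 76
f 95 73 97
f 95 97 96
f 96 97 98
f 96 98 76
f 97 73 99
f 97 99 98
f 98 99 100
f 98 100 76
f 99 73 101
f 99 101 100
f 100 101 102
f 100 102 76
f 101 73 103
f 101 103 102
f 102 103 104
f 102 104 76
f 103 73 105
f 103 105 104
f 104 105 106
f 104 106 76
f 105 73 74
f 105 74 106
f 106 74 75
f 106 75 76



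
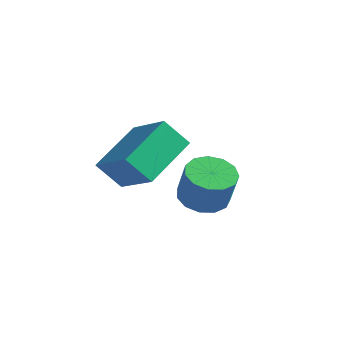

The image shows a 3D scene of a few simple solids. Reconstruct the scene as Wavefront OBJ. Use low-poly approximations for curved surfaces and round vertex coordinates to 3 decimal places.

v 0.874 0.314 -3.049
v 0.985 2.277 -2.255
v -0.693 0.856 -4.168
v -0.582 2.818 -3.374
v 1.642 0.642 -3.966
v 1.753 2.604 -3.172
v 0.075 1.183 -5.085
v 0.186 3.146 -4.291
v 3.357 0.939 -4.143
v 4.037 1.425 -4.297
v 4.423 1.287 -3.032
v 3.743 0.801 -2.877
v 3.687 1.722 -4.158
v 4.074 1.584 -2.893
v 3.233 1.77 -4.014
v 3.619 1.632 -2.749
v 2.818 1.554 -3.911
v 3.204 1.416 -2.646
v 2.574 1.143 -3.881
v 2.961 1.005 -2.616
v 2.579 0.667 -3.935
v 2.965 0.529 -2.669
v 2.83 0.277 -4.054
v 3.217 0.14 -2.789
v 3.249 0.098 -4.201
v 3.636 -0.04 -2.936
v 3.702 0.185 -4.33
v 4.089 0.047 -3.065
v 4.045 0.512 -4.399
v 4.432 0.374 -3.134
v 4.17 0.974 -4.387
v 4.556 0.836 -3.122
f 2 4 1
f 5 2 1
f 1 4 3
f 3 5 1
f 2 8 4
f 6 2 5
f 6 8 2
f 4 8 3
f 7 5 3
f 3 8 7
f 7 6 5
f 8 6 7
f 10 9 13
f 10 13 11
f 11 13 14
f 11 14 12
f 13 9 15
f 13 15 14
f 14 15 16
f 14 16 12
f 15 9 17
f 15 17 16
f 16 17 18
f 16 18 12
f 17 9 19
f 17 19 18
f 18 19 20
f 18 20 12
f 19 9 21
f 19 21 20
f 20 21 22
f 20 22 12
f 21 9 23
f 21 23 22
f 22 23 24
f 22 24 12
f 23 9 25
f 23 25 24
f 24 25 26
f 24 26 12
f 25 9 27
f 25 27 26
f 26 27 28
f 26 28 12
f 27 9 29
f 27 29 28
f 28 29 30
f 28 30 12
f 29 9 31
f 29 31 30
f 30 31 32
f 30 32 12
f 31 9 10
f 31 10 32
f 32 10 11
f 32 11 12



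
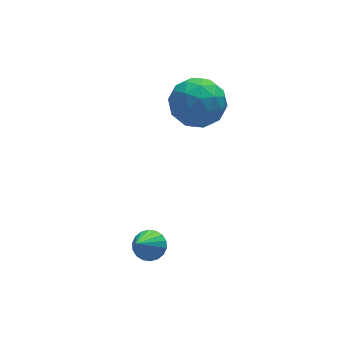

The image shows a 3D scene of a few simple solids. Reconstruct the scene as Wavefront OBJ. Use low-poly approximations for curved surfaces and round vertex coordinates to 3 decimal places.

v -1.078 -1.619 -4.505
v -0.568 -1.527 -4.184
v -1.942 -2.661 -2.835
v -0.717 -1.308 -4.125
v -0.938 -1.151 -4.141
v -1.186 -1.086 -4.229
v -1.413 -1.127 -4.372
v -1.574 -1.266 -4.542
v -1.636 -1.474 -4.704
v -1.588 -1.712 -4.827
v -1.439 -1.931 -4.886
v -1.218 -2.088 -4.87
v -0.97 -2.152 -4.782
v -0.743 -2.111 -4.639
v -0.582 -1.973 -4.469
v -0.52 -1.764 -4.307
v 2.009 3.127 -0.967
v 3.005 2.67 -1.101
v 1.255 1.51 -1.059
v 2.251 1.053 -1.193
v 1.976 1.503 -0.223
v 2.441 2.503 -0.166
v 1.819 1.677 -1.994
v 2.284 2.677 -1.937
v 2.887 1.774 -1.735
v 2.984 1.667 -0.641
v 1.276 2.513 -1.519
v 1.373 2.406 -0.425
v 2.573 3.04 -1.026
v 1.687 1.14 -1.134
v 1.525 1.404 -0.564
v 2.11 1.136 -0.643
v 2.242 2.942 -0.477
v 2.827 2.673 -0.555
v 2.222 1.988 -0.039
v 1.433 1.507 -1.605
v 2.018 1.238 -1.683
v 2.15 3.044 -1.517
v 2.735 2.776 -1.596
v 2.038 2.192 -2.121
v 3.09 2.245 -1.477
v 2.646 1.295 -1.531
v 2.392 1.662 -2.002
v 2.666 2.249 -1.969
v 3.147 2.182 -0.834
v 2.703 1.232 -0.888
v 2.541 1.496 -0.318
v 2.815 2.084 -0.285
v 3.077 1.655 -1.207
v 1.557 2.948 -1.272
v 1.113 1.998 -1.326
v 1.445 2.096 -1.875
v 1.719 2.684 -1.842
v 1.614 2.885 -0.629
v 1.17 1.935 -0.683
v 1.594 1.931 -0.191
v 1.868 2.518 -0.158
v 1.183 2.525 -0.953
f 2 1 4
f 2 4 3
f 4 1 5
f 4 5 3
f 5 1 6
f 5 6 3
f 6 1 7
f 6 7 3
f 7 1 8
f 7 8 3
f 8 1 9
f 8 9 3
f 9 1 10
f 9 10 3
f 10 1 11
f 10 11 3
f 11 1 12
f 11 12 3
f 12 1 13
f 12 13 3
f 13 1 14
f 13 14 3
f 14 1 15
f 14 15 3
f 15 1 16
f 15 16 3
f 16 1 2
f 16 2 3
f 17 54 33
f 54 28 57
f 33 57 22
f 54 57 33
f 17 33 29
f 33 22 34
f 29 34 18
f 33 34 29
f 17 29 38
f 29 18 39
f 38 39 24
f 29 39 38
f 17 38 50
f 38 24 53
f 50 53 27
f 38 53 50
f 17 50 54
f 50 27 58
f 54 58 28
f 50 58 54
f 18 34 45
f 34 22 48
f 45 48 26
f 34 48 45
f 22 57 35
f 57 28 56
f 35 56 21
f 57 56 35
f 28 58 55
f 58 27 51
f 55 51 19
f 58 51 55
f 27 53 52
f 53 24 40
f 52 40 23
f 53 40 52
f 24 39 44
f 39 18 41
f 44 41 25
f 39 41 44
f 20 46 32
f 46 26 47
f 32 47 21
f 46 47 32
f 20 32 30
f 32 21 31
f 30 31 19
f 32 31 30
f 20 30 37
f 30 19 36
f 37 36 23
f 30 36 37
f 20 37 42
f 37 23 43
f 42 43 25
f 37 43 42
f 20 42 46
f 42 25 49
f 46 49 26
f 42 49 46
f 21 47 35
f 47 26 48
f 35 48 22
f 47 48 35
f 19 31 55
f 31 21 56
f 55 56 28
f 31 56 55
f 23 36 52
f 36 19 51
f 52 51 27
f 36 51 52
f 25 43 44
f 43 23 40
f 44 40 24
f 43 40 44
f 26 49 45
f 49 25 41
f 45 41 18
f 49 41 45



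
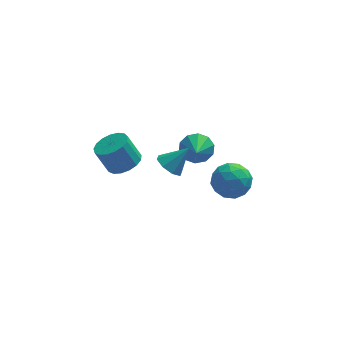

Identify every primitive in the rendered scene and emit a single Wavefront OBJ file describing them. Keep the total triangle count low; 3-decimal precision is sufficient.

v -1.7 0.702 1.114
v -1.298 0.221 0.852
v -0.86 0.898 2.046
v -1.195 0.693 0.66
v -1.388 1.171 0.734
v -1.764 1.374 1.031
v -2.103 1.183 1.377
v -2.206 0.711 1.569
v -2.013 0.233 1.495
v -1.637 0.03 1.198
v -0.405 2.536 0.484
v 0.119 2.782 0.976
v -0.515 1.464 1.136
v -0.302 2.92 1.132
v -0.763 2.911 1.04
v -1.087 2.759 0.735
v -1.15 2.522 0.335
v -0.929 2.29 -0.009
v -0.508 2.152 -0.164
v -0.047 2.161 -0.072
v 0.277 2.313 0.232
v 0.34 2.55 0.633
v 0.622 3.38 -2.201
v 1.574 3.419 -2.108
v 0.646 1.881 -1.812
v 1.598 1.92 -1.719
v 1.037 2.379 -1.094
v 1.022 3.305 -1.335
v 1.198 1.995 -2.585
v 1.183 2.921 -2.826
v 1.93 2.563 -2.346
v 1.83 2.8 -1.424
v 0.39 2.5 -2.496
v 0.29 2.737 -1.574
v 1.096 3.531 -2.188
v 1.124 1.769 -1.732
v 0.794 2.039 -1.364
v 1.354 2.062 -1.31
v 0.772 3.464 -1.734
v 1.331 3.487 -1.679
v 1.015 2.876 -1.084
v 0.889 1.813 -2.241
v 1.448 1.836 -2.186
v 0.866 3.238 -2.61
v 1.426 3.261 -2.556
v 1.205 2.424 -2.836
v 1.864 3.051 -2.274
v 1.878 2.17 -2.045
v 1.643 2.214 -2.554
v 1.635 2.758 -2.696
v 1.806 3.19 -1.732
v 1.82 2.309 -1.504
v 1.49 2.579 -1.136
v 1.482 3.123 -1.277
v 2.015 2.687 -1.872
v 0.4 2.991 -2.416
v 0.414 2.11 -2.188
v 0.738 2.177 -2.643
v 0.73 2.721 -2.784
v 0.342 3.13 -1.875
v 0.356 2.249 -1.646
v 0.585 2.542 -1.224
v 0.577 3.086 -1.366
v 0.205 2.613 -2.048
v -3.59 -0.534 2.618
v -3.145 -1.081 2.901
v -3.664 -0.932 4.006
v -4.11 -0.386 3.722
v -2.951 -0.777 2.951
v -3.471 -0.628 4.056
v -2.905 -0.417 2.924
v -3.425 -0.268 4.029
v -3.015 -0.084 2.828
v -3.535 0.065 3.932
v -3.257 0.146 2.683
v -3.777 0.294 3.788
v -3.575 0.22 2.523
v -4.095 0.368 3.628
v -3.897 0.121 2.385
v -4.417 0.27 3.49
v -4.148 -0.128 2.3
v -4.668 0.021 3.405
v -4.272 -0.47 2.288
v -4.792 -0.321 3.393
v -4.239 -0.827 2.351
v -4.759 -0.678 3.456
v -4.058 -1.116 2.476
v -4.578 -0.968 3.581
v -3.769 -1.273 2.633
v -4.289 -1.124 3.737
v -3.44 -1.26 2.786
v -3.96 -1.111 3.891
f 2 1 4
f 2 4 3
f 4 1 5
f 4 5 3
f 5 1 6
f 5 6 3
f 6 1 7
f 6 7 3
f 7 1 8
f 7 8 3
f 8 1 9
f 8 9 3
f 9 1 10
f 9 10 3
f 10 1 2
f 10 2 3
f 12 11 14
f 12 14 13
f 14 11 15
f 14 15 13
f 15 11 16
f 15 16 13
f 16 11 17
f 16 17 13
f 17 11 18
f 17 18 13
f 18 11 19
f 18 19 13
f 19 11 20
f 19 20 13
f 20 11 21
f 20 21 13
f 21 11 22
f 21 22 13
f 22 11 12
f 22 12 13
f 23 60 39
f 60 34 63
f 39 63 28
f 60 63 39
f 23 39 35
f 39 28 40
f 35 40 24
f 39 40 35
f 23 35 44
f 35 24 45
f 44 45 30
f 35 45 44
f 23 44 56
f 44 30 59
f 56 59 33
f 44 59 56
f 23 56 60
f 56 33 64
f 60 64 34
f 56 64 60
f 24 40 51
f 40 28 54
f 51 54 32
f 40 54 51
f 28 63 41
f 63 34 62
f 41 62 27
f 63 62 41
f 34 64 61
f 64 33 57
f 61 57 25
f 64 57 61
f 33 59 58
f 59 30 46
f 58 46 29
f 59 46 58
f 30 45 50
f 45 24 47
f 50 47 31
f 45 47 50
f 26 52 38
f 52 32 53
f 38 53 27
f 52 53 38
f 26 38 36
f 38 27 37
f 36 37 25
f 38 37 36
f 26 36 43
f 36 25 42
f 43 42 29
f 36 42 43
f 26 43 48
f 43 29 49
f 48 49 31
f 43 49 48
f 26 48 52
f 48 31 55
f 52 55 32
f 48 55 52
f 27 53 41
f 53 32 54
f 41 54 28
f 53 54 41
f 25 37 61
f 37 27 62
f 61 62 34
f 37 62 61
f 29 42 58
f 42 25 57
f 58 57 33
f 42 57 58
f 31 49 50
f 49 29 46
f 50 46 30
f 49 46 50
f 32 55 51
f 55 31 47
f 51 47 24
f 55 47 51
f 66 65 69
f 66 69 67
f 67 69 70
f 67 70 68
f 69 65 71
f 69 71 70
f 70 71 72
f 70 72 68
f 71 65 73
f 71 73 72
f 72 73 74
f 72 74 68
f 73 65 75
f 73 75 74
f 74 75 76
f 74 76 68
f 75 65 77
f 75 77 76
f 76 77 78
f 76 78 68
f 77 65 79
f 77 79 78
f 78 79 80
f 78 80 68
f 79 65 81
f 79 81 80
f 80 81 82
f 80 82 68
f 81 65 83
f 81 83 82
f 82 83 84
f 82 84 68
f 83 65 85
f 83 85 84
f 84 85 86
f 84 86 68
f 85 65 87
f 85 87 86
f 86 87 88
f 86 88 68
f 87 65 89
f 87 89 88
f 88 89 90
f 88 90 68
f 89 65 91
f 89 91 90
f 90 91 92
f 90 92 68
f 91 65 66
f 91 66 92
f 92 66 67
f 92 67 68



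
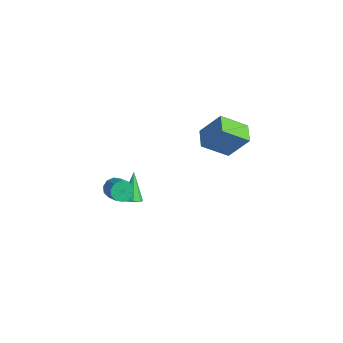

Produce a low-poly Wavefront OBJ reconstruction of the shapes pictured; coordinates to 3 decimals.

v -3.35 -2.331 -2.923
v -2.917 -2.072 -3.504
v -1.777 -2.35 -2.779
v -2.21 -2.609 -2.197
v -3.011 -1.705 -3.216
v -1.87 -1.983 -2.491
v -3.234 -1.577 -2.816
v -2.094 -1.855 -2.09
v -3.502 -1.737 -2.456
v -2.362 -2.016 -1.731
v -3.712 -2.124 -2.275
v -2.571 -2.402 -1.55
v -3.783 -2.59 -2.341
v -2.643 -2.868 -1.616
v -3.69 -2.957 -2.629
v -2.549 -3.235 -1.904
v -3.466 -3.085 -3.03
v -2.326 -3.363 -2.304
v -3.198 -2.924 -3.389
v -2.058 -3.203 -2.664
v -2.989 -2.538 -3.57
v -1.848 -2.816 -2.845
v 2.344 1.896 2.011
v 1.536 0.439 3.206
v 1.267 2.677 2.235
v 0.458 1.22 3.43
v 3.282 2.72 3.65
v 2.473 1.263 4.845
v 2.204 3.501 3.874
v 1.396 2.044 5.069
v -3.02 -1.271 -4.63
v -2.414 -1.067 -4.398
v -3.96 -0.369 -2.97
v -2.635 -0.717 -4.713
v -3.082 -0.692 -4.98
v -3.492 -1.006 -5.041
v -3.625 -1.476 -4.861
v -3.404 -1.826 -4.546
v -2.958 -1.851 -4.279
v -2.548 -1.536 -4.218
f 2 1 5
f 2 5 3
f 3 5 6
f 3 6 4
f 5 1 7
f 5 7 6
f 6 7 8
f 6 8 4
f 7 1 9
f 7 9 8
f 8 9 10
f 8 10 4
f 9 1 11
f 9 11 10
f 10 11 12
f 10 12 4
f 11 1 13
f 11 13 12
f 12 13 14
f 12 14 4
f 13 1 15
f 13 15 14
f 14 15 16
f 14 16 4
f 15 1 17
f 15 17 16
f 16 17 18
f 16 18 4
f 17 1 19
f 17 19 18
f 18 19 20
f 18 20 4
f 19 1 21
f 19 21 20
f 20 21 22
f 20 22 4
f 21 1 2
f 21 2 22
f 22 2 3
f 22 3 4
f 24 26 23
f 27 24 23
f 23 26 25
f 25 27 23
f 24 30 26
f 28 24 27
f 28 30 24
f 26 30 25
f 29 27 25
f 25 30 29
f 29 28 27
f 30 28 29
f 32 31 34
f 32 34 33
f 34 31 35
f 34 35 33
f 35 31 36
f 35 36 33
f 36 31 37
f 36 37 33
f 37 31 38
f 37 38 33
f 38 31 39
f 38 39 33
f 39 31 40
f 39 40 33
f 40 31 32
f 40 32 33



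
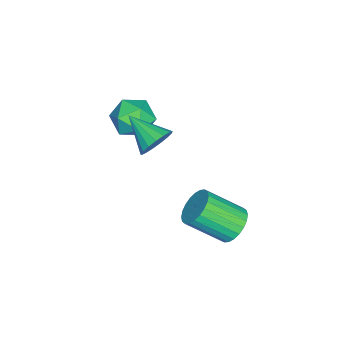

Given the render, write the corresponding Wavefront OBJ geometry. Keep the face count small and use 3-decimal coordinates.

v 0.587 -2.083 -0.642
v 1.125 -1.923 0.087
v -0.127 -3.617 0.222
v 0.756 -1.7 0.177
v 0.348 -1.565 0.08
v -0.005 -1.549 -0.183
v -0.222 -1.655 -0.551
v -0.254 -1.859 -0.94
v -0.093 -2.115 -1.261
v 0.224 -2.363 -1.439
v 0.624 -2.547 -1.436
v 1.015 -2.625 -1.25
v 1.309 -2.579 -0.925
v 1.437 -2.419 -0.535
v 1.371 -2.182 -0.17
v 1.464 1.749 -4.594
v 2.396 1.795 -4.858
v 2.848 0.137 -3.55
v 1.916 0.091 -3.286
v 2.392 2.029 -4.561
v 2.844 0.37 -3.253
v 2.247 2.22 -4.268
v 2.699 0.561 -2.96
v 1.983 2.339 -4.025
v 2.435 0.681 -2.717
v 1.639 2.369 -3.869
v 2.091 0.711 -2.561
v 1.269 2.304 -3.823
v 1.721 0.646 -2.515
v 0.929 2.155 -3.894
v 1.381 0.497 -2.586
v 0.67 1.944 -4.072
v 1.122 0.286 -2.764
v 0.532 1.703 -4.33
v 0.984 0.045 -3.022
v 0.536 1.47 -4.627
v 0.988 -0.189 -3.319
v 0.681 1.279 -4.92
v 1.133 -0.38 -3.612
v 0.945 1.159 -5.163
v 1.397 -0.499 -3.855
v 1.289 1.129 -5.319
v 1.741 -0.529 -4.011
v 1.659 1.194 -5.365
v 2.111 -0.464 -4.057
v 1.999 1.343 -5.294
v 2.451 -0.315 -3.986
v 2.258 1.554 -5.116
v 2.71 -0.104 -3.808
v -2.485 -3.616 -0.843
v -1.765 -2.881 -1.348
v -1.475 -5.039 -1.472
v -0.755 -4.304 -1.977
v -0.793 -4.375 -0.833
v -1.418 -3.496 -0.445
v -1.822 -4.424 -2.375
v -2.447 -3.545 -1.987
v -1.355 -3.381 -2.295
v -0.719 -3.35 -1.342
v -2.521 -4.57 -1.478
v -1.885 -4.539 -0.525
f 2 1 4
f 2 4 3
f 4 1 5
f 4 5 3
f 5 1 6
f 5 6 3
f 6 1 7
f 6 7 3
f 7 1 8
f 7 8 3
f 8 1 9
f 8 9 3
f 9 1 10
f 9 10 3
f 10 1 11
f 10 11 3
f 11 1 12
f 11 12 3
f 12 1 13
f 12 13 3
f 13 1 14
f 13 14 3
f 14 1 15
f 14 15 3
f 15 1 2
f 15 2 3
f 17 16 20
f 17 20 18
f 18 20 21
f 18 21 19
f 20 16 22
f 20 22 21
f 21 22 23
f 21 23 19
f 22 16 24
f 22 24 23
f 23 24 25
f 23 25 19
f 24 16 26
f 24 26 25
f 25 26 27
f 25 27 19
f 26 16 28
f 26 28 27
f 27 28 29
f 27 29 19
f 28 16 30
f 28 30 29
f 29 30 31
f 29 31 19
f 30 16 32
f 30 32 31
f 31 32 33
f 31 33 19
f 32 16 34
f 32 34 33
f 33 34 35
f 33 35 19
f 34 16 36
f 34 36 35
f 35 36 37
f 35 37 19
f 36 16 38
f 36 38 37
f 37 38 39
f 37 39 19
f 38 16 40
f 38 40 39
f 39 40 41
f 39 41 19
f 40 16 42
f 40 42 41
f 41 42 43
f 41 43 19
f 42 16 44
f 42 44 43
f 43 44 45
f 43 45 19
f 44 16 46
f 44 46 45
f 45 46 47
f 45 47 19
f 46 16 48
f 46 48 47
f 47 48 49
f 47 49 19
f 48 16 17
f 48 17 49
f 49 17 18
f 49 18 19
f 50 61 55
f 50 55 51
f 50 51 57
f 50 57 60
f 50 60 61
f 51 55 59
f 55 61 54
f 61 60 52
f 60 57 56
f 57 51 58
f 53 59 54
f 53 54 52
f 53 52 56
f 53 56 58
f 53 58 59
f 54 59 55
f 52 54 61
f 56 52 60
f 58 56 57
f 59 58 51



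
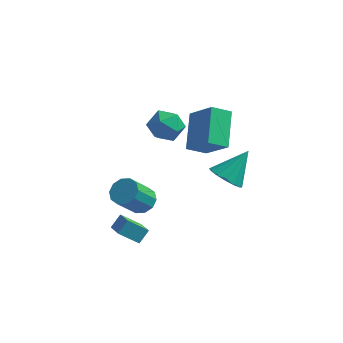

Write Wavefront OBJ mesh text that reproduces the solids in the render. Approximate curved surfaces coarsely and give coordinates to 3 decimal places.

v 1.968 -1.515 1.879
v 1.553 0.157 3.08
v 0.694 -0.947 0.648
v 0.279 0.725 1.849
v 2.761 -0.925 1.331
v 2.346 0.747 2.532
v 1.487 -0.357 0.1
v 1.072 1.315 1.301
v -1.388 -4.434 -3.385
v -1.121 -3.889 -2.805
v -2.089 -3.603 -3.844
v -1.821 -3.057 -3.264
v -0.479 -4.083 -4.136
v -0.211 -3.537 -3.556
v -1.179 -3.251 -4.595
v -0.912 -2.706 -4.015
v 1.994 1.076 -2.716
v 2.633 0.387 -2.523
v 2.766 2.184 -1.324
v 2.85 0.67 -2.869
v 2.838 1.062 -3.174
v 2.599 1.458 -3.356
v 2.198 1.752 -3.367
v 1.743 1.864 -3.204
v 1.354 1.766 -2.91
v 1.137 1.482 -2.564
v 1.15 1.09 -2.259
v 1.388 0.694 -2.077
v 1.789 0.401 -2.066
v 2.245 0.288 -2.229
v -1.085 -2.121 -2.738
v -0.714 -2.73 -3.055
v -1.225 -3.747 -1.7
v -1.595 -3.139 -1.382
v -0.404 -2.501 -2.766
v -0.915 -3.518 -1.411
v -0.353 -2.127 -2.466
v -0.864 -3.144 -1.111
v -0.582 -1.75 -2.27
v -1.093 -2.768 -0.915
v -1.003 -1.516 -2.252
v -1.514 -2.534 -0.897
v -1.455 -1.513 -2.42
v -1.966 -2.53 -1.065
v -1.765 -1.742 -2.709
v -2.276 -2.759 -1.354
v -1.816 -2.116 -3.009
v -2.327 -3.133 -1.654
v -1.587 -2.492 -3.205
v -2.098 -3.51 -1.85
v -1.166 -2.726 -3.223
v -1.677 -3.744 -1.868
v -0.026 -0.589 2.736
v 0.731 -1.096 2.382
v -0.931 -1.884 2.658
v -0.174 -2.391 2.304
v -0.165 -2.085 3.232
v 0.394 -1.284 3.28
v -0.594 -1.696 1.76
v -0.035 -0.895 1.808
v 0.38 -1.78 1.778
v 0.645 -2.02 2.688
v -0.845 -0.96 2.352
v -0.58 -1.2 3.262
f 2 4 1
f 5 2 1
f 1 4 3
f 3 5 1
f 2 8 4
f 6 2 5
f 6 8 2
f 4 8 3
f 7 5 3
f 3 8 7
f 7 6 5
f 8 6 7
f 10 12 9
f 13 10 9
f 9 12 11
f 11 13 9
f 10 16 12
f 14 10 13
f 14 16 10
f 12 16 11
f 15 13 11
f 11 16 15
f 15 14 13
f 16 14 15
f 18 17 20
f 18 20 19
f 20 17 21
f 20 21 19
f 21 17 22
f 21 22 19
f 22 17 23
f 22 23 19
f 23 17 24
f 23 24 19
f 24 17 25
f 24 25 19
f 25 17 26
f 25 26 19
f 26 17 27
f 26 27 19
f 27 17 28
f 27 28 19
f 28 17 29
f 28 29 19
f 29 17 30
f 29 30 19
f 30 17 18
f 30 18 19
f 32 31 35
f 32 35 33
f 33 35 36
f 33 36 34
f 35 31 37
f 35 37 36
f 36 37 38
f 36 38 34
f 37 31 39
f 37 39 38
f 38 39 40
f 38 40 34
f 39 31 41
f 39 41 40
f 40 41 42
f 40 42 34
f 41 31 43
f 41 43 42
f 42 43 44
f 42 44 34
f 43 31 45
f 43 45 44
f 44 45 46
f 44 46 34
f 45 31 47
f 45 47 46
f 46 47 48
f 46 48 34
f 47 31 49
f 47 49 48
f 48 49 50
f 48 50 34
f 49 31 51
f 49 51 50
f 50 51 52
f 50 52 34
f 51 31 32
f 51 32 52
f 52 32 33
f 52 33 34
f 53 64 58
f 53 58 54
f 53 54 60
f 53 60 63
f 53 63 64
f 54 58 62
f 58 64 57
f 64 63 55
f 63 60 59
f 60 54 61
f 56 62 57
f 56 57 55
f 56 55 59
f 56 59 61
f 56 61 62
f 57 62 58
f 55 57 64
f 59 55 63
f 61 59 60
f 62 61 54



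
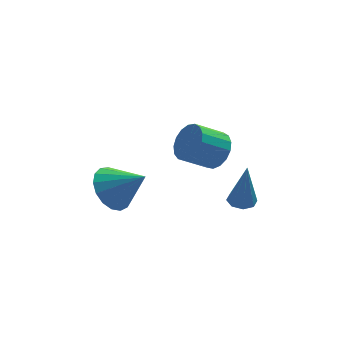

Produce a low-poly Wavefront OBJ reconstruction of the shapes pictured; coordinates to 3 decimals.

v 0.578 2.591 -4.096
v 0.883 2.125 -4.145
v 0.722 2.489 -2.204
v 1.124 2.479 -4.144
v 1.045 2.899 -4.115
v 0.692 3.139 -4.075
v 0.272 3.058 -4.047
v 0.031 2.704 -4.048
v 0.11 2.283 -4.077
v 0.463 2.044 -4.117
v -4.052 3.114 -2.848
v -3.408 3.825 -3.047
v -3.008 2.446 -1.852
v -3.649 3.992 -2.682
v -3.983 3.958 -2.354
v -4.333 3.73 -2.139
v -4.618 3.362 -2.087
v -4.774 2.937 -2.209
v -4.765 2.552 -2.477
v -4.592 2.296 -2.831
v -4.295 2.228 -3.188
v -3.943 2.362 -3.467
v -3.616 2.669 -3.604
v -3.389 3.078 -3.568
v -3.314 3.495 -3.367
v -0.471 2.319 -0.868
v -0.104 2.755 -0.306
v -1.162 2.697 0.429
v -1.529 2.261 -0.132
v -0.274 3.017 -0.529
v -1.332 2.958 0.207
v -0.489 3.118 -0.83
v -1.546 3.06 -0.094
v -0.699 3.036 -1.139
v -1.757 2.978 -0.403
v -0.857 2.79 -1.386
v -1.915 2.732 -0.65
v -0.927 2.437 -1.515
v -1.985 2.378 -0.779
v -0.893 2.056 -1.495
v -1.951 1.998 -0.759
v -0.761 1.735 -1.331
v -1.819 1.677 -0.596
v -0.564 1.549 -1.062
v -1.621 1.49 -0.326
v -0.345 1.538 -0.748
v -1.402 1.48 -0.012
v -0.155 1.707 -0.462
v -1.212 1.649 0.274
v -0.037 2.016 -0.268
v -1.095 1.958 0.468
v -0.019 2.394 -0.212
v -1.077 2.336 0.524
f 2 1 4
f 2 4 3
f 4 1 5
f 4 5 3
f 5 1 6
f 5 6 3
f 6 1 7
f 6 7 3
f 7 1 8
f 7 8 3
f 8 1 9
f 8 9 3
f 9 1 10
f 9 10 3
f 10 1 2
f 10 2 3
f 12 11 14
f 12 14 13
f 14 11 15
f 14 15 13
f 15 11 16
f 15 16 13
f 16 11 17
f 16 17 13
f 17 11 18
f 17 18 13
f 18 11 19
f 18 19 13
f 19 11 20
f 19 20 13
f 20 11 21
f 20 21 13
f 21 11 22
f 21 22 13
f 22 11 23
f 22 23 13
f 23 11 24
f 23 24 13
f 24 11 25
f 24 25 13
f 25 11 12
f 25 12 13
f 27 26 30
f 27 30 28
f 28 30 31
f 28 31 29
f 30 26 32
f 30 32 31
f 31 32 33
f 31 33 29
f 32 26 34
f 32 34 33
f 33 34 35
f 33 35 29
f 34 26 36
f 34 36 35
f 35 36 37
f 35 37 29
f 36 26 38
f 36 38 37
f 37 38 39
f 37 39 29
f 38 26 40
f 38 40 39
f 39 40 41
f 39 41 29
f 40 26 42
f 40 42 41
f 41 42 43
f 41 43 29
f 42 26 44
f 42 44 43
f 43 44 45
f 43 45 29
f 44 26 46
f 44 46 45
f 45 46 47
f 45 47 29
f 46 26 48
f 46 48 47
f 47 48 49
f 47 49 29
f 48 26 50
f 48 50 49
f 49 50 51
f 49 51 29
f 50 26 52
f 50 52 51
f 51 52 53
f 51 53 29
f 52 26 27
f 52 27 53
f 53 27 28
f 53 28 29



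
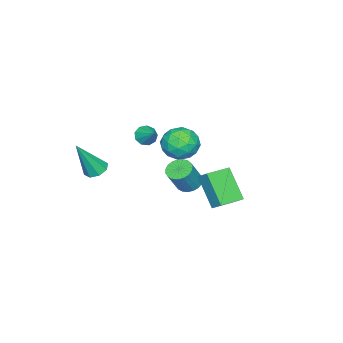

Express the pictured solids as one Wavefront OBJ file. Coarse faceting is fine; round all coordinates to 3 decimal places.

v -0.383 -0.322 1.148
v 0.566 0.05 1.406
v -0.406 -1.25 2.574
v 0.543 -0.878 2.832
v -0.292 -0.24 2.845
v -0.278 0.333 1.964
v 0.438 -1.533 2.016
v 0.452 -0.96 1.135
v 1.074 -0.699 1.942
v 0.622 0.1 2.454
v -0.462 -1.3 1.526
v -0.914 -0.501 2.038
v 0.094 -0.055 1.152
v 0.066 -1.145 2.828
v -0.425 -0.77 2.836
v 0.133 -0.552 2.987
v -0.403 0.112 1.48
v 0.155 0.33 1.631
v -0.349 0.16 2.478
v 0.005 -1.53 2.349
v 0.563 -1.312 2.5
v 0.027 -0.648 0.993
v 0.585 -0.43 1.144
v 0.509 -1.36 1.502
v 0.95 -0.276 1.618
v 0.936 -0.822 2.456
v 0.875 -1.207 1.977
v 0.883 -0.87 1.459
v 0.685 0.193 1.919
v 0.671 -0.352 2.758
v 0.18 0.023 2.766
v 0.188 0.36 2.248
v 0.983 -0.247 2.234
v -0.511 -0.848 1.222
v -0.525 -1.393 2.061
v -0.028 -1.56 1.732
v -0.02 -1.223 1.214
v -0.776 -0.378 1.524
v -0.79 -0.924 2.362
v -0.723 -0.33 2.521
v -0.715 0.007 2.003
v -0.823 -0.953 1.746
v 1.589 2.403 1.84
v 1.834 2.998 2.38
v 2.207 3.491 0.358
v 2.452 4.086 0.897
v 2.788 1.834 1.923
v 3.033 2.429 2.462
v 3.406 2.922 0.44
v 3.651 3.517 0.98
v 0.637 -2.204 2.38
v 0.968 -2.649 2.635
v 1.163 -1.436 3.04
v 1.166 -2.497 2.3
v 1.117 -2.208 2.003
v 0.843 -1.917 1.883
v 0.473 -1.76 1.995
v 0.18 -1.811 2.288
v 0.101 -2.045 2.624
v 0.272 -2.354 2.846
v 0.615 -2.592 2.85
v 0.997 0.399 0.051
v 1.339 -0.141 -0.209
v 2.125 -0.279 1.108
v 1.783 0.261 1.369
v 1.507 0.079 -0.286
v 2.292 -0.059 1.031
v 1.587 0.354 -0.305
v 2.372 0.216 1.013
v 1.564 0.637 -0.262
v 2.35 0.499 1.055
v 1.444 0.878 -0.165
v 2.229 0.741 1.153
v 1.246 1.037 -0.03
v 2.032 0.899 1.287
v 1.006 1.086 0.118
v 1.791 0.948 1.436
v 0.764 1.015 0.255
v 1.549 0.877 1.573
v 0.562 0.838 0.357
v 1.347 0.701 1.674
v 0.435 0.586 0.406
v 1.221 0.448 1.723
v 0.406 0.3 0.393
v 1.192 0.163 1.711
v 0.479 0.032 0.322
v 1.265 -0.106 1.639
v 0.642 -0.172 0.204
v 1.427 -0.31 1.521
v 0.866 -0.278 0.059
v 1.651 -0.416 1.376
v 1.112 -0.267 -0.087
v 1.898 -0.405 1.23
v 3.517 -3.322 1.243
v 3.92 -3.749 0.941
v 4.323 -3.918 3.157
v 4.128 -3.292 0.995
v 3.979 -2.853 1.195
v 3.559 -2.688 1.423
v 3.115 -2.895 1.546
v 2.906 -3.352 1.491
v 3.056 -3.791 1.291
v 3.475 -3.955 1.063
f 1 38 17
f 38 12 41
f 17 41 6
f 38 41 17
f 1 17 13
f 17 6 18
f 13 18 2
f 17 18 13
f 1 13 22
f 13 2 23
f 22 23 8
f 13 23 22
f 1 22 34
f 22 8 37
f 34 37 11
f 22 37 34
f 1 34 38
f 34 11 42
f 38 42 12
f 34 42 38
f 2 18 29
f 18 6 32
f 29 32 10
f 18 32 29
f 6 41 19
f 41 12 40
f 19 40 5
f 41 40 19
f 12 42 39
f 42 11 35
f 39 35 3
f 42 35 39
f 11 37 36
f 37 8 24
f 36 24 7
f 37 24 36
f 8 23 28
f 23 2 25
f 28 25 9
f 23 25 28
f 4 30 16
f 30 10 31
f 16 31 5
f 30 31 16
f 4 16 14
f 16 5 15
f 14 15 3
f 16 15 14
f 4 14 21
f 14 3 20
f 21 20 7
f 14 20 21
f 4 21 26
f 21 7 27
f 26 27 9
f 21 27 26
f 4 26 30
f 26 9 33
f 30 33 10
f 26 33 30
f 5 31 19
f 31 10 32
f 19 32 6
f 31 32 19
f 3 15 39
f 15 5 40
f 39 40 12
f 15 40 39
f 7 20 36
f 20 3 35
f 36 35 11
f 20 35 36
f 9 27 28
f 27 7 24
f 28 24 8
f 27 24 28
f 10 33 29
f 33 9 25
f 29 25 2
f 33 25 29
f 44 46 43
f 47 44 43
f 43 46 45
f 45 47 43
f 44 50 46
f 48 44 47
f 48 50 44
f 46 50 45
f 49 47 45
f 45 50 49
f 49 48 47
f 50 48 49
f 52 51 54
f 52 54 53
f 54 51 55
f 54 55 53
f 55 51 56
f 55 56 53
f 56 51 57
f 56 57 53
f 57 51 58
f 57 58 53
f 58 51 59
f 58 59 53
f 59 51 60
f 59 60 53
f 60 51 61
f 60 61 53
f 61 51 52
f 61 52 53
f 63 62 66
f 63 66 64
f 64 66 67
f 64 67 65
f 66 62 68
f 66 68 67
f 67 68 69
f 67 69 65
f 68 62 70
f 68 70 69
f 69 70 71
f 69 71 65
f 70 62 72
f 70 72 71
f 71 72 73
f 71 73 65
f 72 62 74
f 72 74 73
f 73 74 75
f 73 75 65
f 74 62 76
f 74 76 75
f 75 76 77
f 75 77 65
f 76 62 78
f 76 78 77
f 77 78 79
f 77 79 65
f 78 62 80
f 78 80 79
f 79 80 81
f 79 81 65
f 80 62 82
f 80 82 81
f 81 82 83
f 81 83 65
f 82 62 84
f 82 84 83
f 83 84 85
f 83 85 65
f 84 62 86
f 84 86 85
f 85 86 87
f 85 87 65
f 86 62 88
f 86 88 87
f 87 88 89
f 87 89 65
f 88 62 90
f 88 90 89
f 89 90 91
f 89 91 65
f 90 62 92
f 90 92 91
f 91 92 93
f 91 93 65
f 92 62 63
f 92 63 93
f 93 63 64
f 93 64 65
f 95 94 97
f 95 97 96
f 97 94 98
f 97 98 96
f 98 94 99
f 98 99 96
f 99 94 100
f 99 100 96
f 100 94 101
f 100 101 96
f 101 94 102
f 101 102 96
f 102 94 103
f 102 103 96
f 103 94 95
f 103 95 96



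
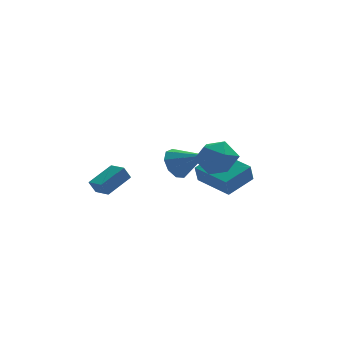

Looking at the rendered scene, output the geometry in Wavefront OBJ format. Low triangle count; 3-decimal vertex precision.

v -3.616 2.671 -2.875
v -3.97 2.602 -2.15
v -4.169 3.543 -3.063
v -4.523 3.475 -2.338
v -2.377 3.605 -2.182
v -2.731 3.537 -1.457
v -2.93 4.478 -2.37
v -3.284 4.409 -1.645
v 1.856 -0.983 0.27
v 2.241 -1.432 1.252
v 0.139 -0.928 0.968
v 0.524 -1.377 1.95
v 0.82 -0.31 1.652
v 1.881 -0.344 1.221
v 0.499 -2.016 0.999
v 1.56 -2.05 0.568
v 1.403 -2.07 1.703
v 1.601 -1.016 2.106
v 0.779 -1.344 0.114
v 0.977 -0.29 0.517
v -0.289 2.062 -0.646
v 0.041 1.698 -1.483
v 1.029 1.158 0.266
v 0.344 2.273 -1.35
v 0.35 2.75 -0.889
v 0.058 2.904 -0.313
v -0.397 2.664 0.106
v -0.801 2.142 0.174
v -0.966 1.583 -0.143
v -0.814 1.247 -0.694
v -0.416 1.293 -1.224
v 0.986 3.371 -2.478
v 0.772 3.038 -1.452
v 2.389 4.294 -1.887
v 2.175 3.961 -0.861
v 2.265 1.619 -2.779
v 2.051 1.286 -1.753
v 3.668 2.542 -2.188
v 3.454 2.209 -1.162
f 2 4 1
f 5 2 1
f 1 4 3
f 3 5 1
f 2 8 4
f 6 2 5
f 6 8 2
f 4 8 3
f 7 5 3
f 3 8 7
f 7 6 5
f 8 6 7
f 9 20 14
f 9 14 10
f 9 10 16
f 9 16 19
f 9 19 20
f 10 14 18
f 14 20 13
f 20 19 11
f 19 16 15
f 16 10 17
f 12 18 13
f 12 13 11
f 12 11 15
f 12 15 17
f 12 17 18
f 13 18 14
f 11 13 20
f 15 11 19
f 17 15 16
f 18 17 10
f 22 21 24
f 22 24 23
f 24 21 25
f 24 25 23
f 25 21 26
f 25 26 23
f 26 21 27
f 26 27 23
f 27 21 28
f 27 28 23
f 28 21 29
f 28 29 23
f 29 21 30
f 29 30 23
f 30 21 31
f 30 31 23
f 31 21 22
f 31 22 23
f 33 35 32
f 36 33 32
f 32 35 34
f 34 36 32
f 33 39 35
f 37 33 36
f 37 39 33
f 35 39 34
f 38 36 34
f 34 39 38
f 38 37 36
f 39 37 38



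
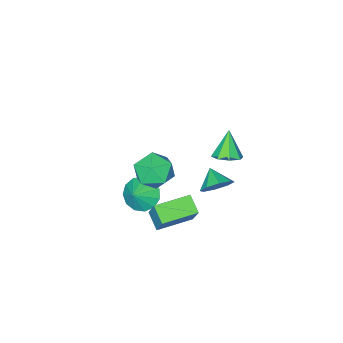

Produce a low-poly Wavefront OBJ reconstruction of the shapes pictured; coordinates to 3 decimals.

v -1.061 2.221 -1.88
v -0.302 2.274 -1.399
v -1.379 1.319 -1.28
v -0.816 2.639 -1.122
v -1.473 2.76 -1.289
v -1.889 2.565 -1.802
v -1.82 2.169 -2.361
v -1.306 1.803 -2.639
v -0.649 1.683 -2.472
v -0.233 1.878 -1.958
v -2.209 1.654 -0.649
v -1.49 1.728 -0.305
v -2.811 1.106 0.729
v -1.829 2.236 -0.251
v -2.391 2.402 -0.43
v -2.846 2.13 -0.737
v -2.928 1.58 -0.992
v -2.589 1.073 -1.046
v -2.027 0.906 -0.867
v -1.572 1.178 -0.56
v 4.081 3.671 2.717
v 4.828 3.511 3.484
v 2.852 3.009 3.776
v 3.599 2.849 4.543
v 3.304 3.856 4.277
v 4.063 4.265 3.622
v 3.617 2.255 3.638
v 4.376 2.664 2.983
v 4.541 2.636 4.053
v 4.348 3.625 4.448
v 3.332 2.895 2.812
v 3.139 3.884 3.207
v 1.554 3.365 -1.802
v 1.298 2.48 -1.258
v 1.862 4.127 -0.418
v 1.606 3.241 0.126
v 3.334 2.799 -1.886
v 3.078 1.913 -1.342
v 3.642 3.56 -0.502
v 3.386 2.675 0.042
v 1.617 -0.372 -2.736
v 2.152 -1.176 -3.031
v 2.423 -0.088 -2.044
v 2.3 -0.749 -3.377
v 2.23 -0.203 -3.52
v 1.966 0.29 -3.414
v 1.591 0.573 -3.093
v 1.224 0.555 -2.658
v 0.982 0.244 -2.248
v 0.941 -0.263 -1.993
v 1.115 -0.805 -1.974
v 1.448 -1.209 -2.196
v 1.835 -1.347 -2.59
f 2 1 4
f 2 4 3
f 4 1 5
f 4 5 3
f 5 1 6
f 5 6 3
f 6 1 7
f 6 7 3
f 7 1 8
f 7 8 3
f 8 1 9
f 8 9 3
f 9 1 10
f 9 10 3
f 10 1 2
f 10 2 3
f 12 11 14
f 12 14 13
f 14 11 15
f 14 15 13
f 15 11 16
f 15 16 13
f 16 11 17
f 16 17 13
f 17 11 18
f 17 18 13
f 18 11 19
f 18 19 13
f 19 11 20
f 19 20 13
f 20 11 12
f 20 12 13
f 21 32 26
f 21 26 22
f 21 22 28
f 21 28 31
f 21 31 32
f 22 26 30
f 26 32 25
f 32 31 23
f 31 28 27
f 28 22 29
f 24 30 25
f 24 25 23
f 24 23 27
f 24 27 29
f 24 29 30
f 25 30 26
f 23 25 32
f 27 23 31
f 29 27 28
f 30 29 22
f 34 36 33
f 37 34 33
f 33 36 35
f 35 37 33
f 34 40 36
f 38 34 37
f 38 40 34
f 36 40 35
f 39 37 35
f 35 40 39
f 39 38 37
f 40 38 39
f 42 41 44
f 42 44 43
f 44 41 45
f 44 45 43
f 45 41 46
f 45 46 43
f 46 41 47
f 46 47 43
f 47 41 48
f 47 48 43
f 48 41 49
f 48 49 43
f 49 41 50
f 49 50 43
f 50 41 51
f 50 51 43
f 51 41 52
f 51 52 43
f 52 41 53
f 52 53 43
f 53 41 42
f 53 42 43



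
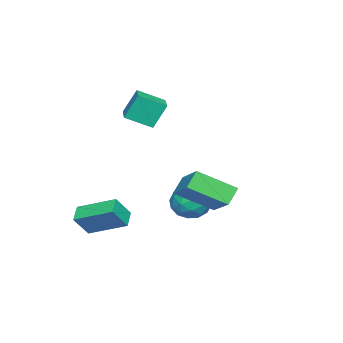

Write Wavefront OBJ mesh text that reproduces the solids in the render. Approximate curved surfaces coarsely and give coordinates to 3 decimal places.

v 2.198 -0.356 1.393
v 3.568 0.809 2.377
v 1.544 1.244 0.408
v 2.915 2.41 1.391
v 2.865 -0.53 0.669
v 4.236 0.636 1.652
v 2.212 1.071 -0.317
v 3.582 2.236 0.667
v -1.823 -4.881 3.528
v -2.174 -4.341 4.816
v -2.342 -3.699 2.89
v -2.693 -3.159 4.178
v -0.527 -4.261 3.622
v -0.878 -3.721 4.91
v -1.046 -3.079 2.984
v -1.397 -2.539 4.272
v -0.603 -0.508 -0.372
v 0.075 -0.314 -1.08
v -1.095 -1.806 -1.2
v -0.417 -1.612 -1.908
v -0.122 -1.916 -1.003
v 0.182 -1.114 -0.492
v -1.202 -1.006 -1.788
v -0.898 -0.204 -1.277
v -0.295 -0.621 -1.955
v 0.372 -1.184 -1.47
v -1.392 -0.936 -0.81
v -0.725 -1.499 -0.325
v -0.221 -0.297 -0.653
v -0.799 -1.823 -1.627
v -0.626 -2.002 -1.095
v -0.227 -1.888 -1.511
v -0.158 -0.768 -0.308
v 0.241 -0.653 -0.723
v 0.125 -1.595 -0.679
v -1.261 -1.467 -1.557
v -0.862 -1.352 -1.972
v -0.793 -0.232 -0.769
v -0.394 -0.118 -1.185
v -1.145 -0.525 -1.601
v -0.04 -0.364 -1.584
v -0.329 -1.127 -2.07
v -0.791 -0.77 -2
v -0.612 -0.299 -1.699
v 0.352 -0.695 -1.298
v 0.063 -1.457 -1.785
v 0.237 -1.636 -1.253
v 0.415 -1.165 -0.953
v 0.135 -0.875 -1.813
v -1.083 -0.663 -0.495
v -1.372 -1.425 -0.982
v -1.435 -0.955 -1.327
v -1.257 -0.484 -1.027
v -0.691 -0.993 -0.21
v -0.98 -1.756 -0.696
v -0.408 -1.821 -0.581
v -0.229 -1.35 -0.28
v -1.155 -1.245 -0.467
v 2.796 -4.353 -1.539
v 3.459 -4.743 -0.541
v 2.779 -2.522 -0.812
v 3.442 -2.912 0.186
v 3.578 -4.168 -1.986
v 4.241 -4.558 -0.988
v 3.561 -2.337 -1.259
v 4.224 -2.727 -0.261
f 2 4 1
f 5 2 1
f 1 4 3
f 3 5 1
f 2 8 4
f 6 2 5
f 6 8 2
f 4 8 3
f 7 5 3
f 3 8 7
f 7 6 5
f 8 6 7
f 10 12 9
f 13 10 9
f 9 12 11
f 11 13 9
f 10 16 12
f 14 10 13
f 14 16 10
f 12 16 11
f 15 13 11
f 11 16 15
f 15 14 13
f 16 14 15
f 17 54 33
f 54 28 57
f 33 57 22
f 54 57 33
f 17 33 29
f 33 22 34
f 29 34 18
f 33 34 29
f 17 29 38
f 29 18 39
f 38 39 24
f 29 39 38
f 17 38 50
f 38 24 53
f 50 53 27
f 38 53 50
f 17 50 54
f 50 27 58
f 54 58 28
f 50 58 54
f 18 34 45
f 34 22 48
f 45 48 26
f 34 48 45
f 22 57 35
f 57 28 56
f 35 56 21
f 57 56 35
f 28 58 55
f 58 27 51
f 55 51 19
f 58 51 55
f 27 53 52
f 53 24 40
f 52 40 23
f 53 40 52
f 24 39 44
f 39 18 41
f 44 41 25
f 39 41 44
f 20 46 32
f 46 26 47
f 32 47 21
f 46 47 32
f 20 32 30
f 32 21 31
f 30 31 19
f 32 31 30
f 20 30 37
f 30 19 36
f 37 36 23
f 30 36 37
f 20 37 42
f 37 23 43
f 42 43 25
f 37 43 42
f 20 42 46
f 42 25 49
f 46 49 26
f 42 49 46
f 21 47 35
f 47 26 48
f 35 48 22
f 47 48 35
f 19 31 55
f 31 21 56
f 55 56 28
f 31 56 55
f 23 36 52
f 36 19 51
f 52 51 27
f 36 51 52
f 25 43 44
f 43 23 40
f 44 40 24
f 43 40 44
f 26 49 45
f 49 25 41
f 45 41 18
f 49 41 45
f 60 62 59
f 63 60 59
f 59 62 61
f 61 63 59
f 60 66 62
f 64 60 63
f 64 66 60
f 62 66 61
f 65 63 61
f 61 66 65
f 65 64 63
f 66 64 65

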